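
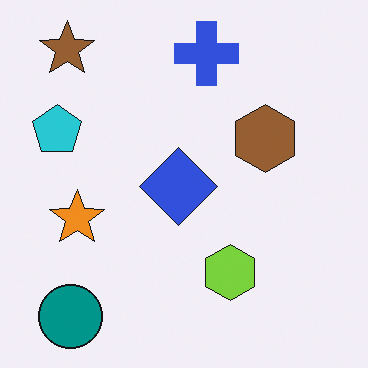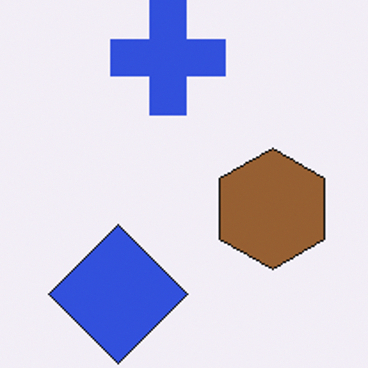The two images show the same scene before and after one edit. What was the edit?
The second image is the first cropped tightly and scaled back up.

The visible shapes are larger and the field of view is narrower; shapes near the original edges may be partly or wholly outside the frame — a crop-and-rescale.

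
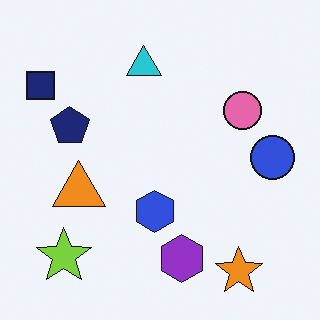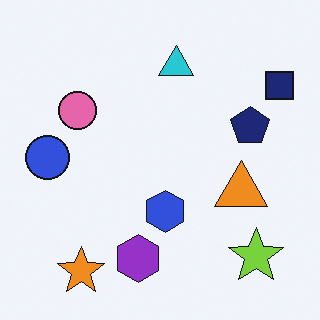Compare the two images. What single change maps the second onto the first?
The transformation is: flipped horizontally (left ↔ right).

The navy square is in the top-right of the second image and the top-left of the first — shapes on opposite sides of the vertical midline have swapped in a mirror flip.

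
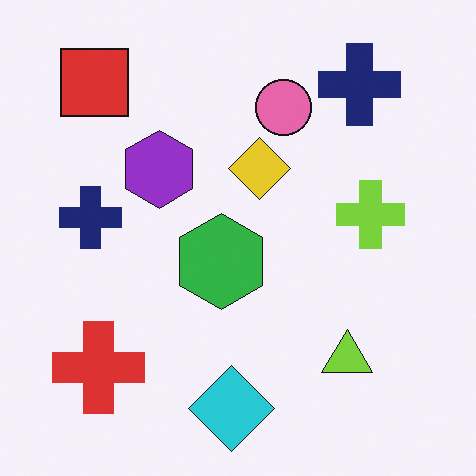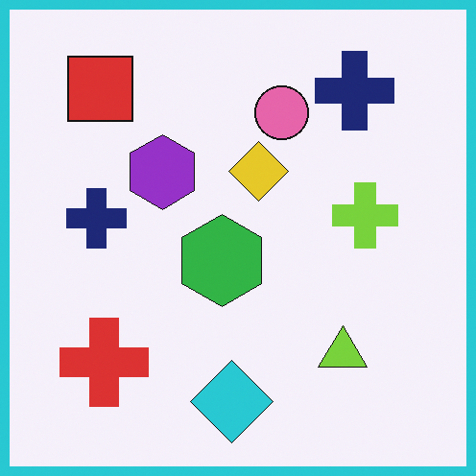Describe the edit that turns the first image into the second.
The image was framed with a cyan border.

A solid cyan frame runs around the edge of the second image, with the content slightly shrunk inside it.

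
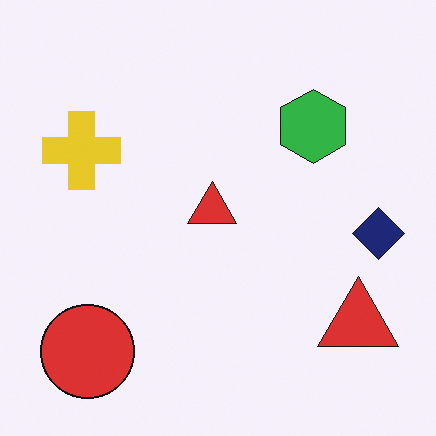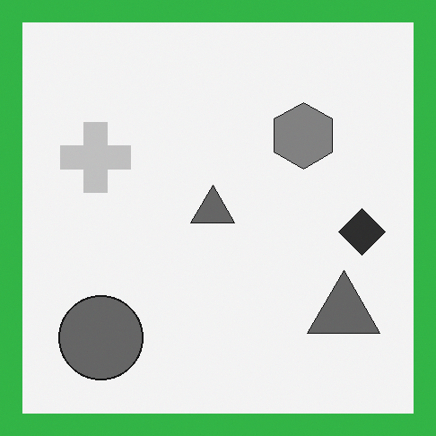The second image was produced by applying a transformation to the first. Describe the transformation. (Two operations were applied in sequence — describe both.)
The second image is the first converted to grayscale, then framed with a green border.

All color is removed — every shape is now a shade of grey. A solid green frame runs around the edge of the second image, with the content slightly shrunk inside it.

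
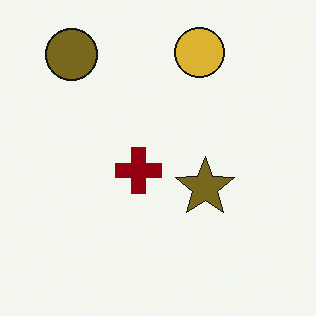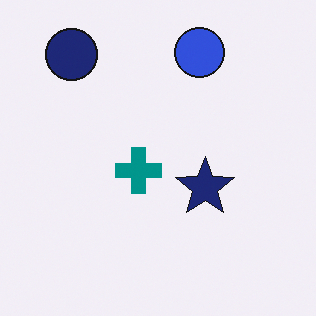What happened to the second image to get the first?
This is the original image hue-shifted through roughly half the color wheel.

Every shape's color has rotated by the same amount around the hue wheel — a uniform hue shift.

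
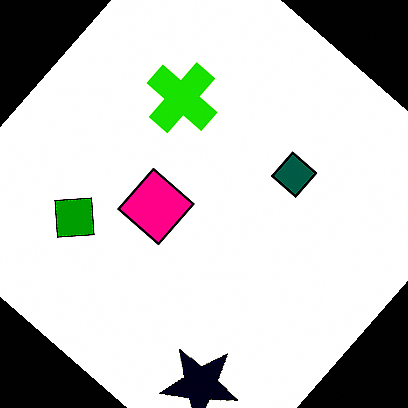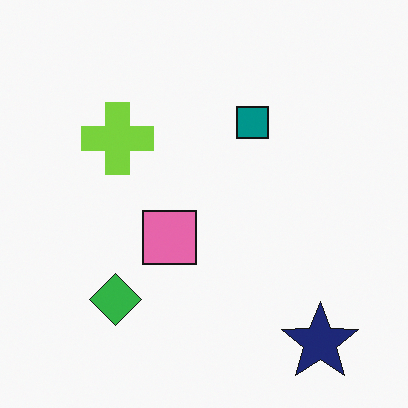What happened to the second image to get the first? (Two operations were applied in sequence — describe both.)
Rotated clockwise by a large amount — several tens of degrees, then given much higher contrast.

Every shape is tilted by the same angle and the image corners show triangular fill wedges — a whole-image rotation by a non-right angle. Tones are pushed away from mid-grey across the whole image — a global contrast change.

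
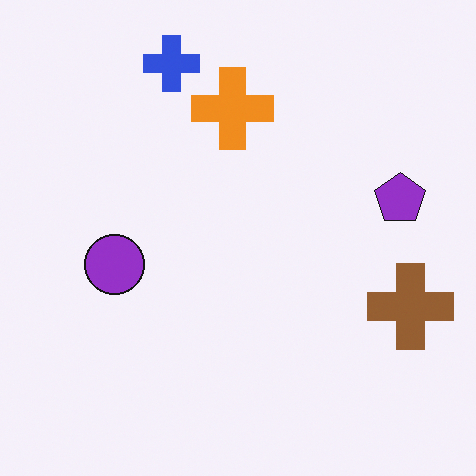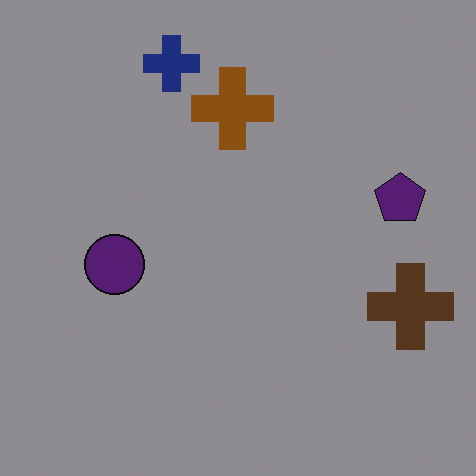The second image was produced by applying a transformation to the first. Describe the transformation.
It was darkened a lot.

Every pixel — background and shapes alike — is uniformly darkened.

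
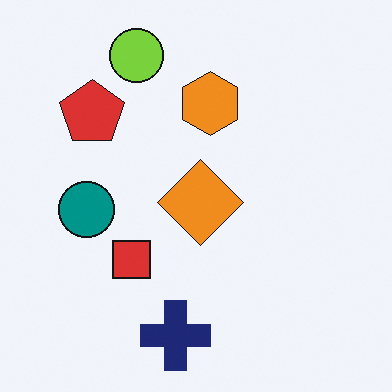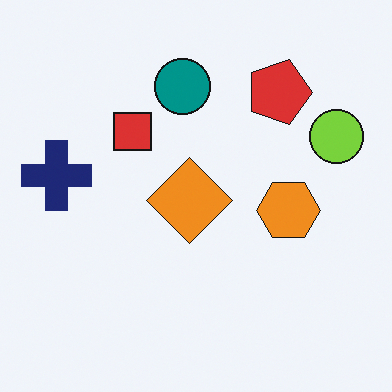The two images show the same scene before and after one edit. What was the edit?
This is the original image rotated 90° clockwise.

The lime circle sits in the top of the first image and the right of the second — consistent with a whole-image 90° clockwise rotation.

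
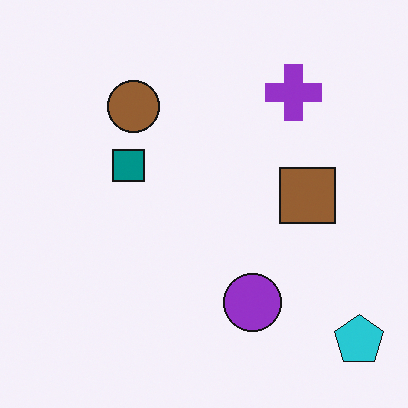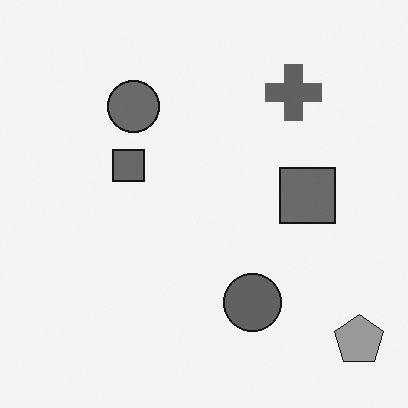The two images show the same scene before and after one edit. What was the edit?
It was converted to grayscale.

All color is removed — every shape is now a shade of grey.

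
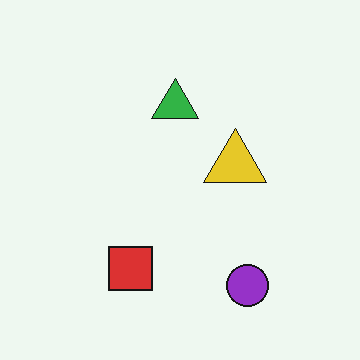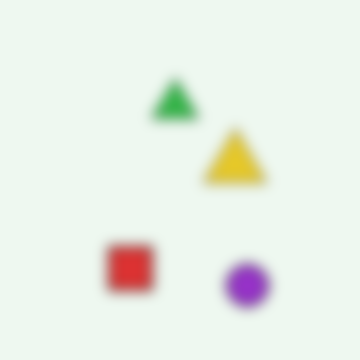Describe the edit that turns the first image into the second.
Heavily blurred.

Shape edges and outlines are uniformly softened across the whole image.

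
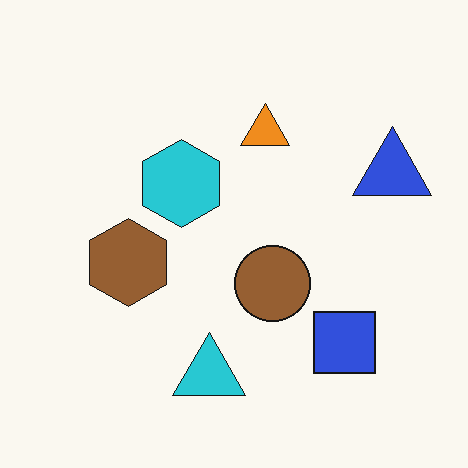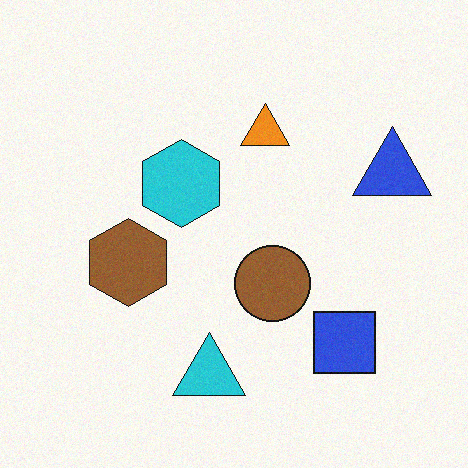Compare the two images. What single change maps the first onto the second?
It was degraded with a light layer of grain.

Random speckle covers the whole image, including the flat background.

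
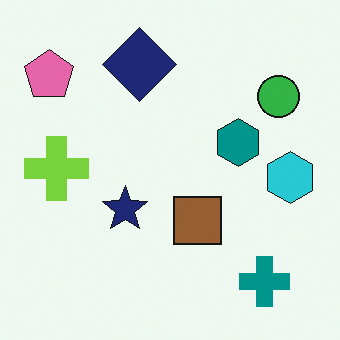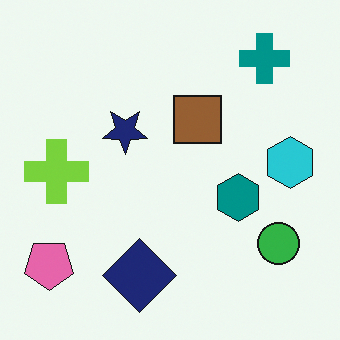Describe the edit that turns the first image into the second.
This is the original image flipped vertically (top ↔ bottom).

The teal cross is in the bottom-right of the first image and the top-right of the second — shapes on opposite sides of the horizontal midline have swapped in a mirror flip.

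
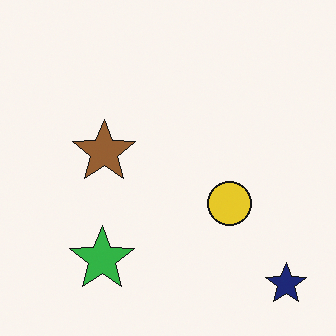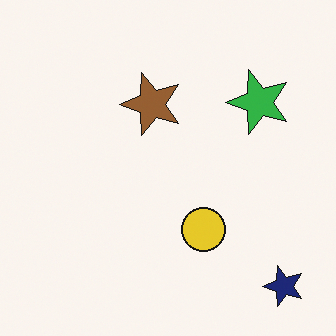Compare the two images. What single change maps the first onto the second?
Transposed (reflected across the top-left ↔ bottom-right diagonal).

Shapes have swapped their row and column positions — what was in the top-right is now in the bottom-left — a diagonal reflection.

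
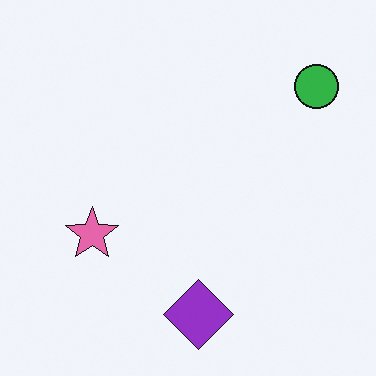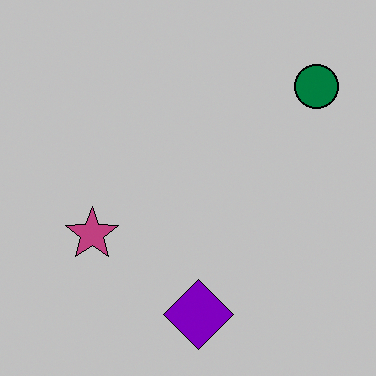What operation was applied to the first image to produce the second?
The transformation is: heavily posterized to just a handful of flat colors.

Each flat color has snapped to a coarser quantized level — most visibly, the near-white background has dropped to a flat grey.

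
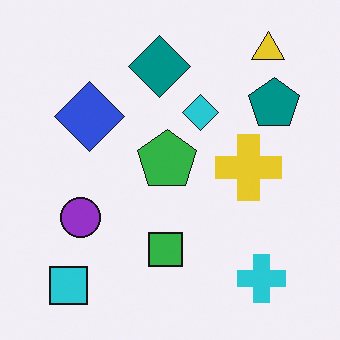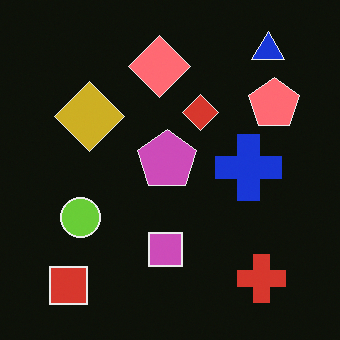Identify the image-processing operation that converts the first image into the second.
The second image is the first color-inverted (negative).

The light background has become dark and every shape's color is its complement — a photographic negative.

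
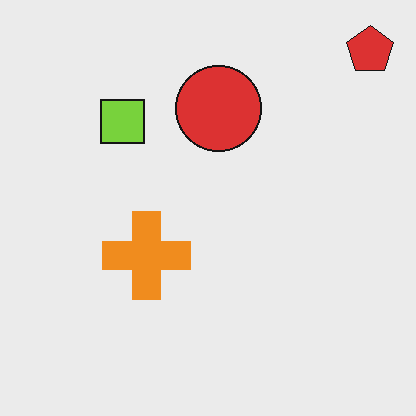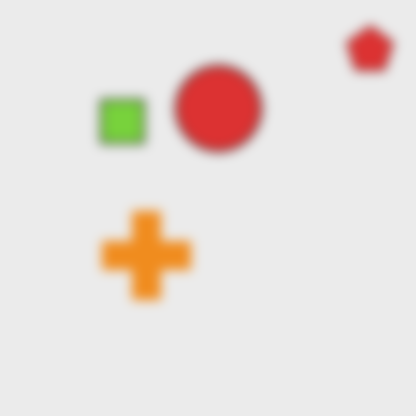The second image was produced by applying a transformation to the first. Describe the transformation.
The transformation is: strongly gaussian-blurred.

Shape edges and outlines are uniformly softened across the whole image.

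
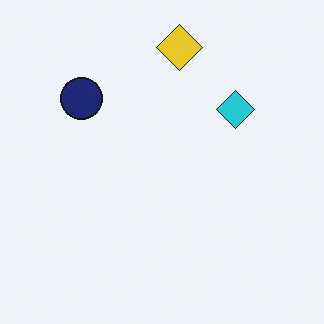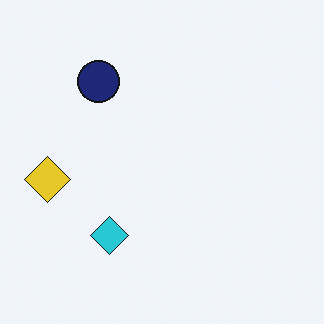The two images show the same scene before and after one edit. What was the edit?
This is the original image transposed (reflected across the top-left ↔ bottom-right diagonal).

Shapes have swapped their row and column positions — what was in the top-right is now in the bottom-left — a diagonal reflection.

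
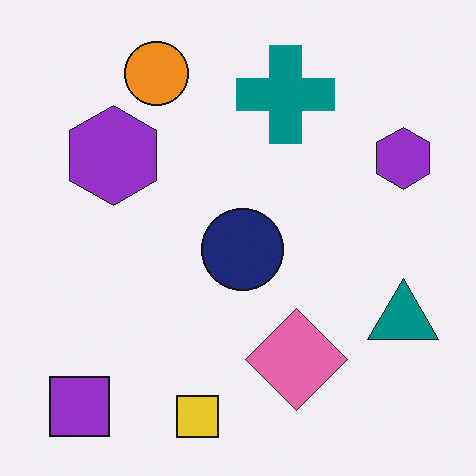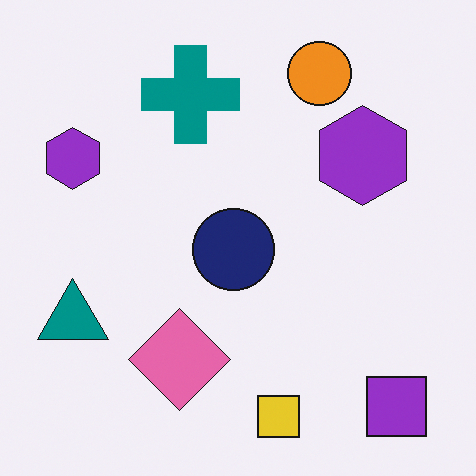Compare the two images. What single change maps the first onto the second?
The transformation is: flipped horizontally (left ↔ right).

The teal triangle is in the bottom-right of the first image and the bottom-left of the second — shapes on opposite sides of the vertical midline have swapped in a mirror flip.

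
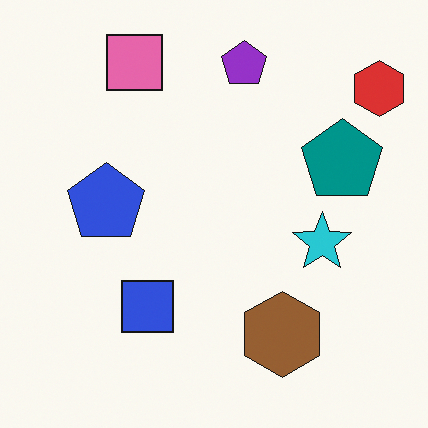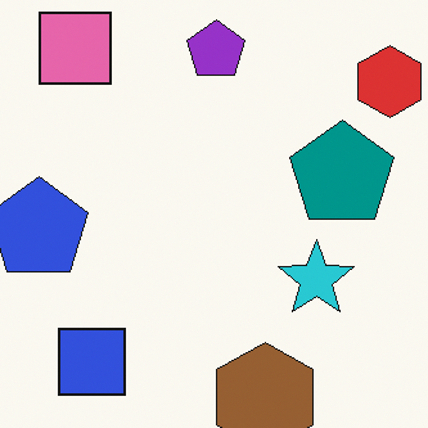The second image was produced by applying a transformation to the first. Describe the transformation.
The transformation is: cropped to a modestly smaller region and rescaled.

The visible shapes are larger and the field of view is narrower; shapes near the original edges may be partly or wholly outside the frame — a crop-and-rescale.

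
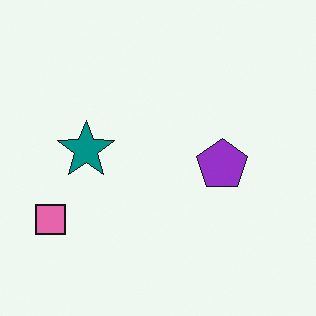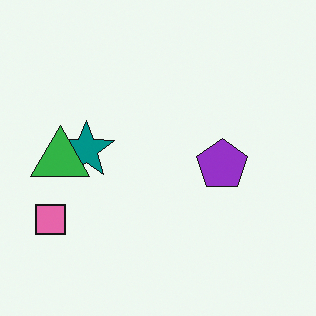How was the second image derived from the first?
Overlaid with an additional green triangle.

A green triangle appears in the second image that is absent from the first.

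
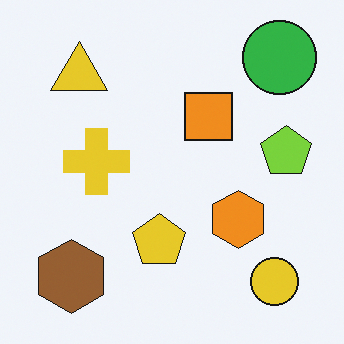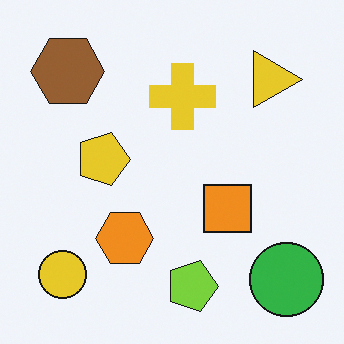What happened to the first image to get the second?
The transformation is: rotated 90° clockwise.

The green circle sits in the top-right of the first image and the bottom-right of the second — consistent with a whole-image 90° clockwise rotation.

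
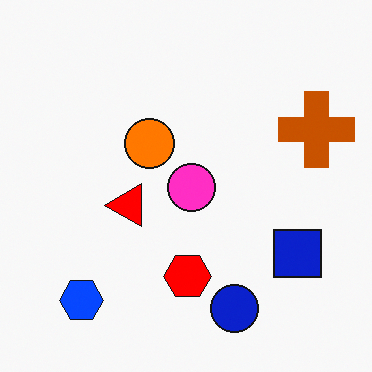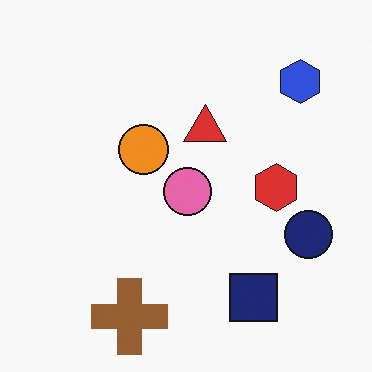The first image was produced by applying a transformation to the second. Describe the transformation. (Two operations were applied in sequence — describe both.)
The transformation is: transposed (reflected across the top-left ↔ bottom-right diagonal), then made much more vivid (saturation change).

Shapes have swapped their row and column positions — what was in the top-right is now in the bottom-left — a diagonal reflection. All colors are more vivid — a global saturation change.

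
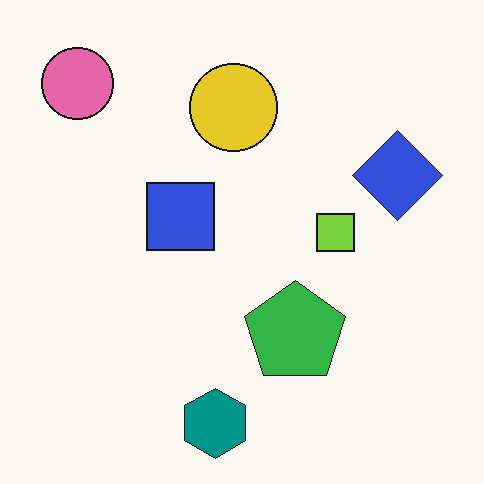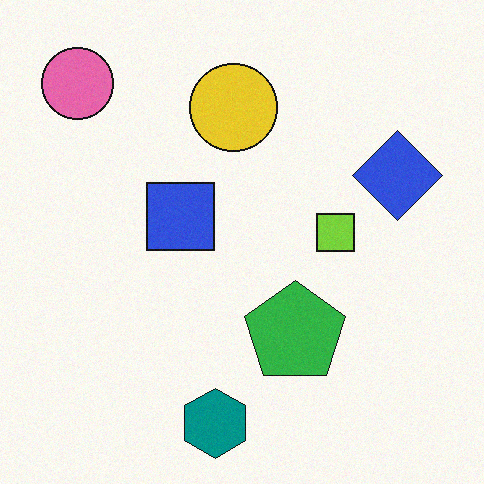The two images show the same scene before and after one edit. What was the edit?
The second image is the first degraded with subtle gaussian noise.

Random speckle covers the whole image, including the flat background.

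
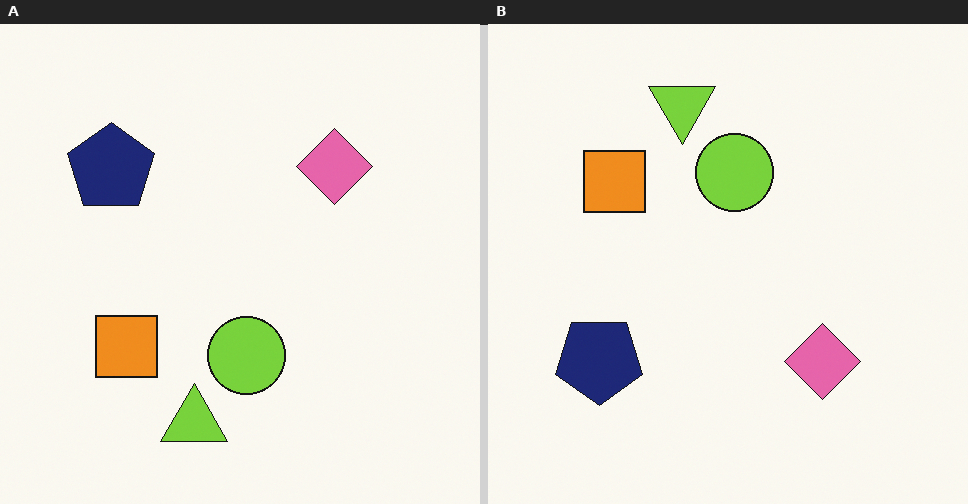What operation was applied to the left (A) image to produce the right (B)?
This is the original image flipped vertically (top ↔ bottom).

The lime triangle is in the bottom of the left (A) image and the top of the right (B) — shapes on opposite sides of the horizontal midline have swapped in a mirror flip.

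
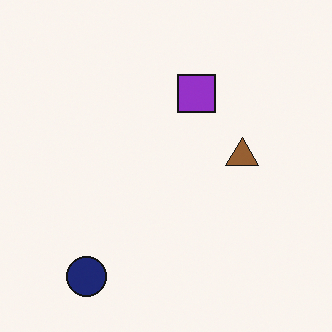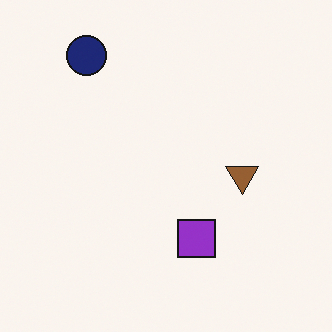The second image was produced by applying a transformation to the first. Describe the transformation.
The second image is the first flipped vertically (top ↔ bottom).

The navy circle is in the bottom-left of the first image and the top-left of the second — shapes on opposite sides of the horizontal midline have swapped in a mirror flip.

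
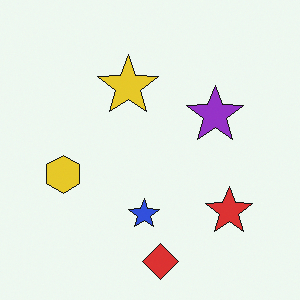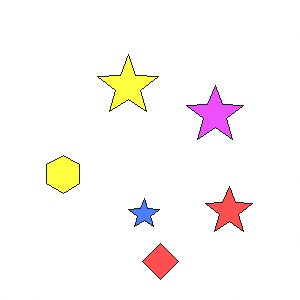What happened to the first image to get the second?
Noticeably brightened.

Every pixel — background and shapes alike — is uniformly brightened.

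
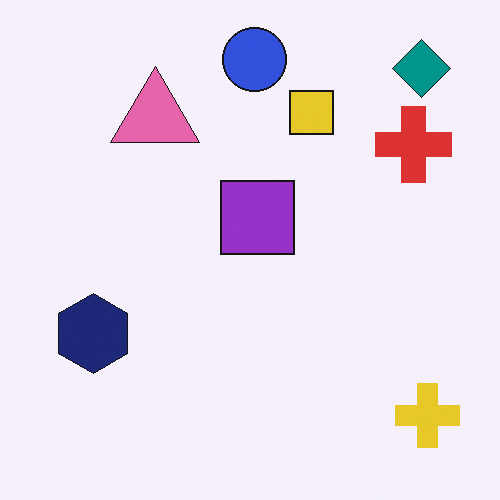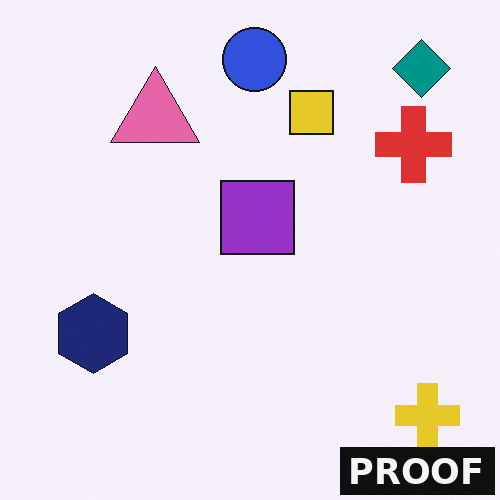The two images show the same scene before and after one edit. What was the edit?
Watermarked with the text "PROOF" in the lower-right corner.

A dark label reading "PROOF" appears in the lower-right corner.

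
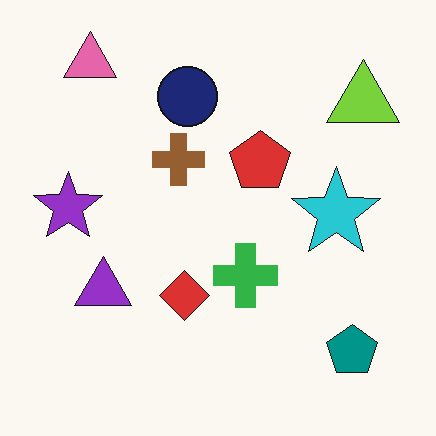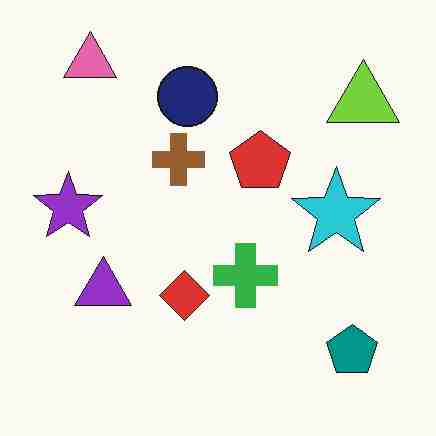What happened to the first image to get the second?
Degraded with heavy JPEG compression.

Blocky 8×8 compression artifacts appear around shape edges and the flat background shows ringing — characteristic JPEG degradation.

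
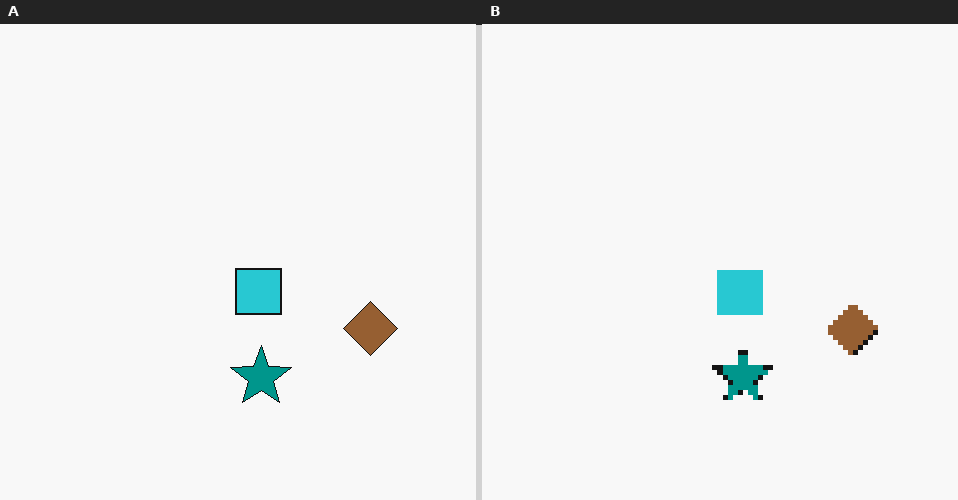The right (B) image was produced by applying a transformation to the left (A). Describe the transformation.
The right (B) image is the left (A) mildly pixelated.

Shapes are reduced to large square blocks; fine edges and outlines are lost — a downscale-then-upscale (mosaic) effect.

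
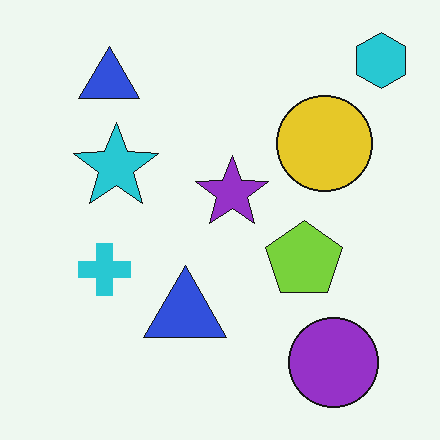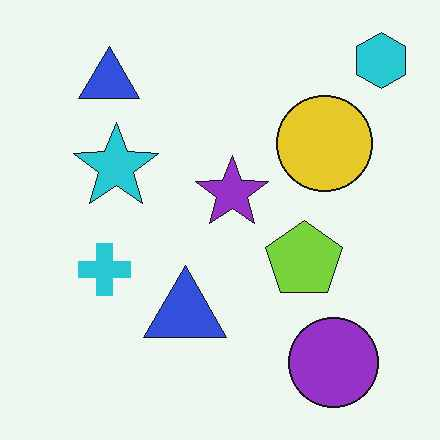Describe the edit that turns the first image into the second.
This is the original image given moderate JPEG compression.

Blocky 8×8 compression artifacts appear around shape edges and the flat background shows ringing — characteristic JPEG degradation.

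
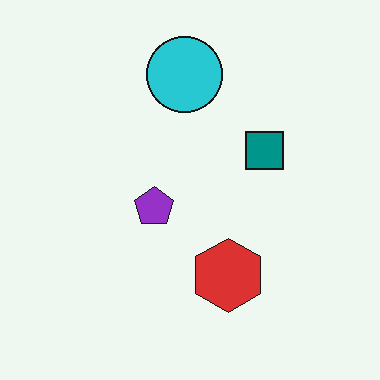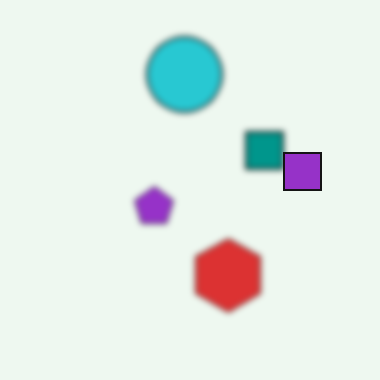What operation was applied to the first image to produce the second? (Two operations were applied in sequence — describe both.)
Moderately blurred, then overlaid with an additional purple square.

Shape edges and outlines are uniformly softened across the whole image. A purple square appears in the second image that is absent from the first.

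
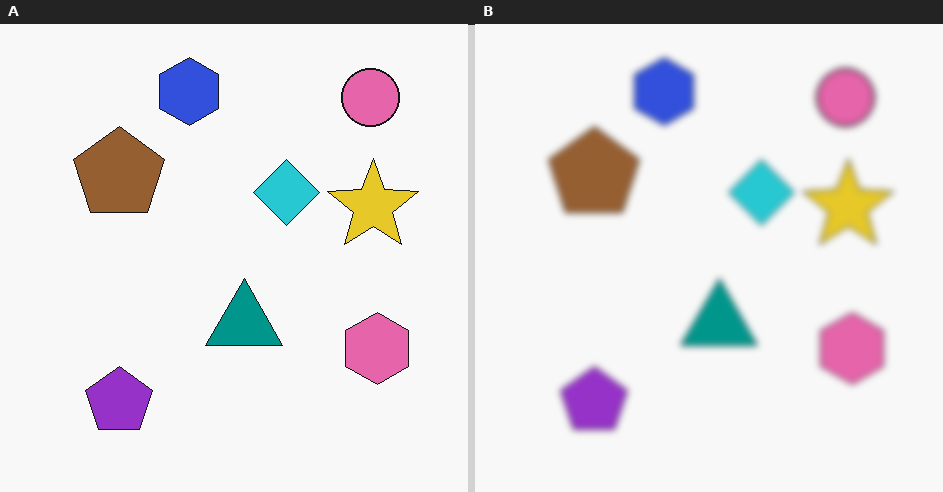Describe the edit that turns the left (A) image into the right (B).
This is the original image moderately blurred.

Shape edges and outlines are uniformly softened across the whole image.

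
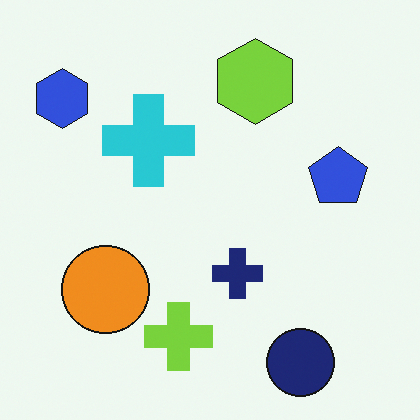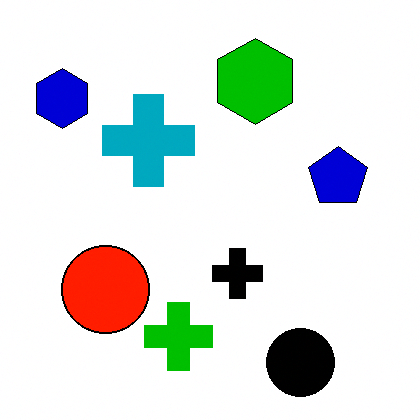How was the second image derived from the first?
It was boosted in contrast.

Tones are pushed away from mid-grey across the whole image — a global contrast change.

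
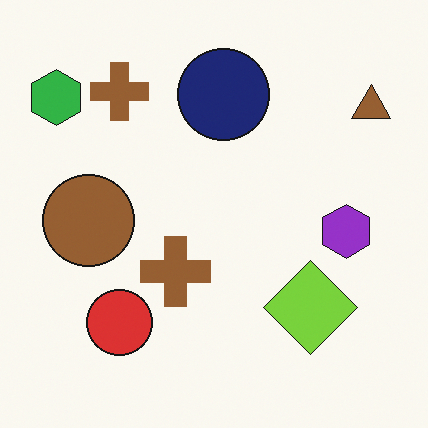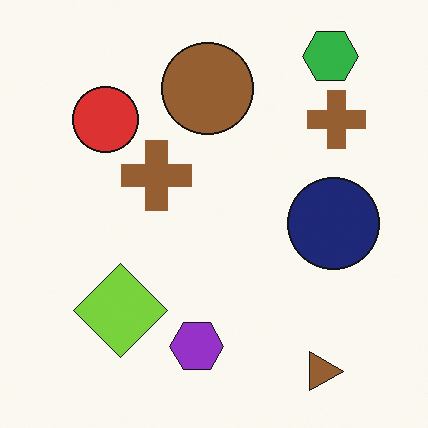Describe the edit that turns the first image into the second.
Rotated 90° clockwise.

The green hexagon sits in the top-left of the first image and the top-right of the second — consistent with a whole-image 90° clockwise rotation.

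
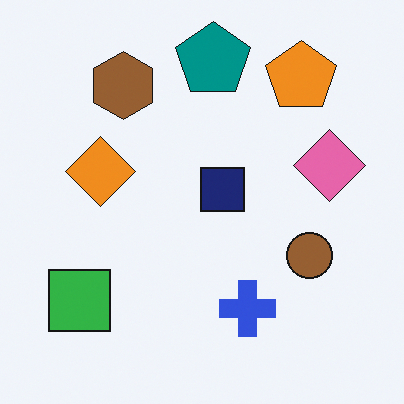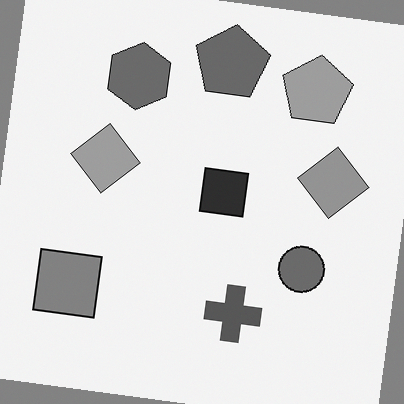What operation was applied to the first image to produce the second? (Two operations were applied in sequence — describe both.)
Converted to grayscale, then rotated clockwise by a few degrees.

All color is removed — every shape is now a shade of grey. Every shape is tilted by the same angle and the image corners show triangular fill wedges — a whole-image rotation by a non-right angle.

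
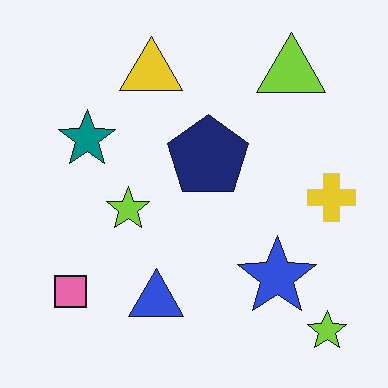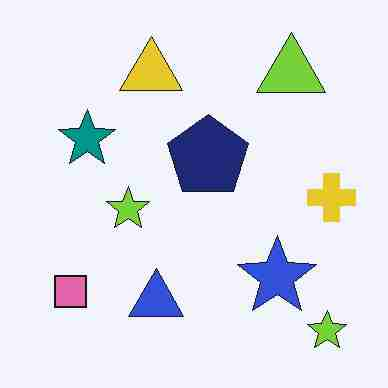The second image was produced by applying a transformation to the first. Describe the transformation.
This is the original image degraded with heavy JPEG compression.

Blocky 8×8 compression artifacts appear around shape edges and the flat background shows ringing — characteristic JPEG degradation.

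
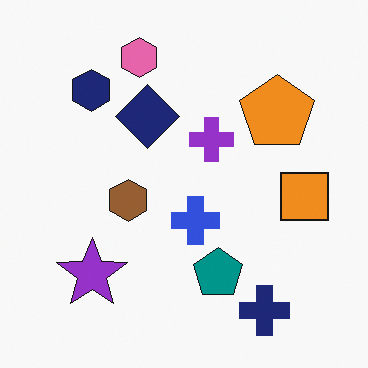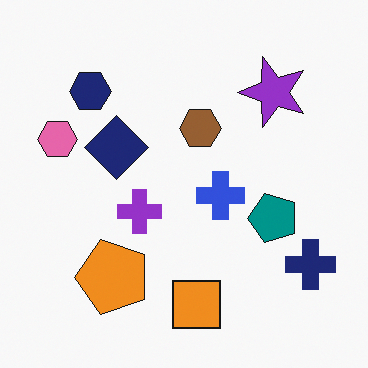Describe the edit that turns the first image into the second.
The transformation is: transposed (reflected across the top-left ↔ bottom-right diagonal).

Shapes have swapped their row and column positions — what was in the top-right is now in the bottom-left — a diagonal reflection.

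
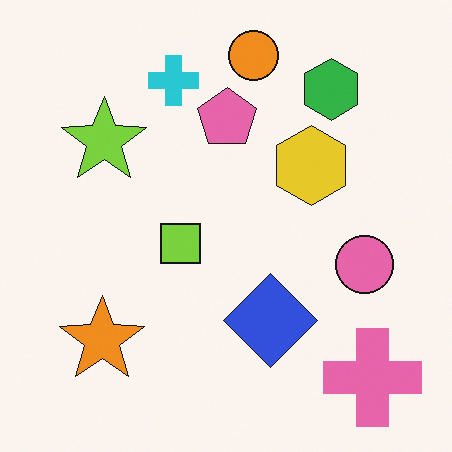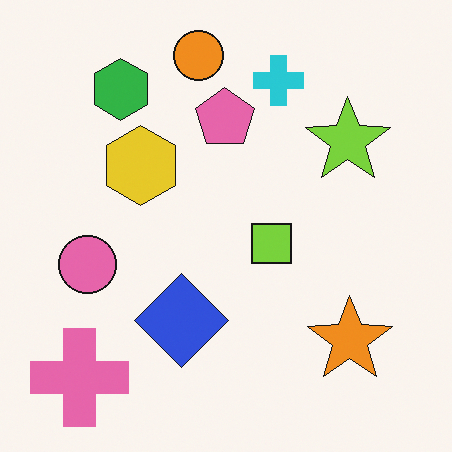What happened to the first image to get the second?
The transformation is: flipped horizontally (left ↔ right).

The pink cross is in the bottom-right of the first image and the bottom-left of the second — shapes on opposite sides of the vertical midline have swapped in a mirror flip.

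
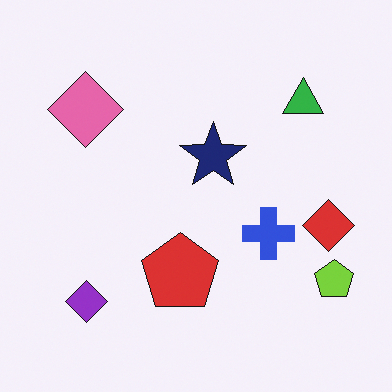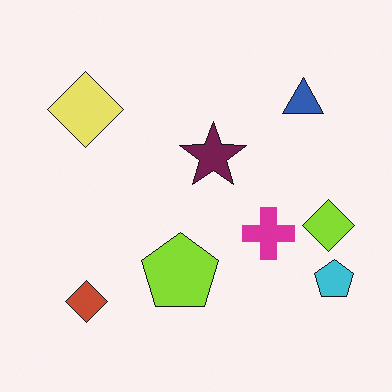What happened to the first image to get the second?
The transformation is: hue-shifted through roughly a third of the color wheel.

Every shape's color has rotated by the same amount around the hue wheel — a uniform hue shift.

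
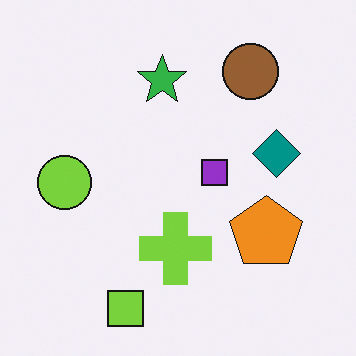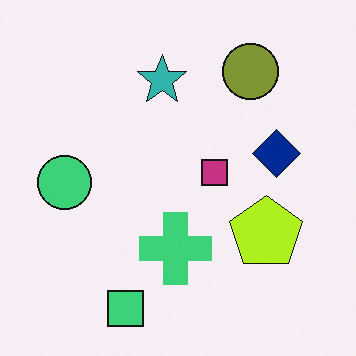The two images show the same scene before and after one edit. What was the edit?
The image was hue-shifted slightly.

Every shape's color has rotated by the same amount around the hue wheel — a uniform hue shift.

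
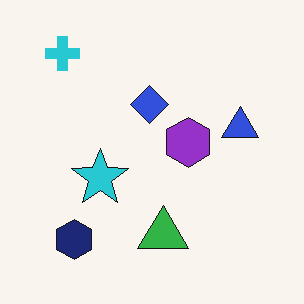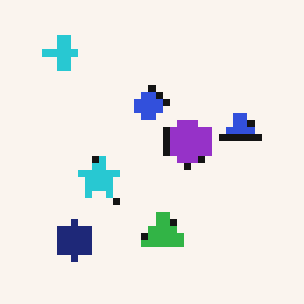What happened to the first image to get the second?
The transformation is: moderately pixelated.

Shapes are reduced to large square blocks; fine edges and outlines are lost — a downscale-then-upscale (mosaic) effect.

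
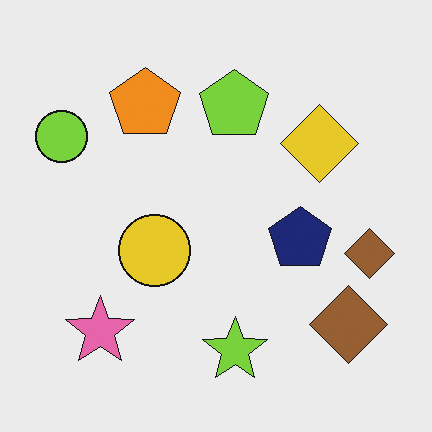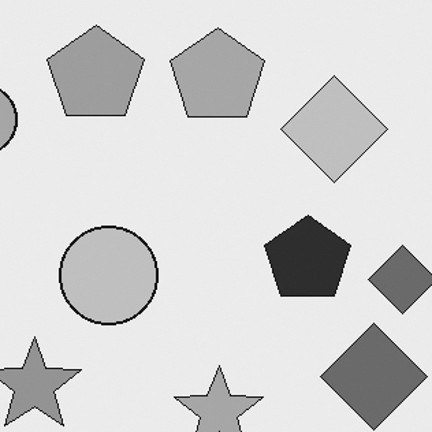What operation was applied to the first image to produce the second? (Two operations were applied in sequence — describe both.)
The second image is the first cropped slightly and scaled back up, then converted to grayscale.

The visible shapes are larger and the field of view is narrower; shapes near the original edges may be partly or wholly outside the frame — a crop-and-rescale. All color is removed — every shape is now a shade of grey.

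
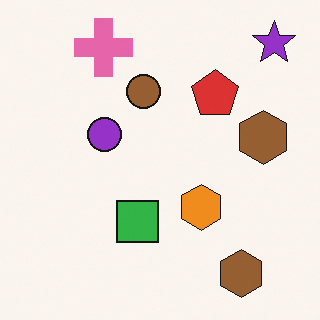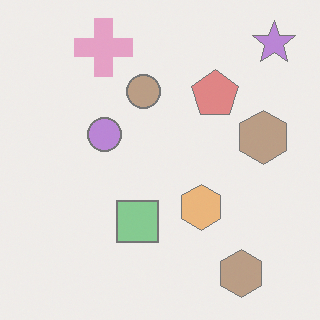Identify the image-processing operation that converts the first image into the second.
The second image is the first washed out (contrast reduced).

Tones are pushed toward mid-grey across the whole image — a global contrast change.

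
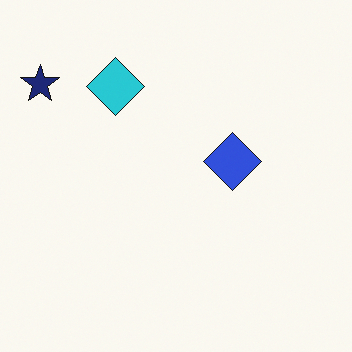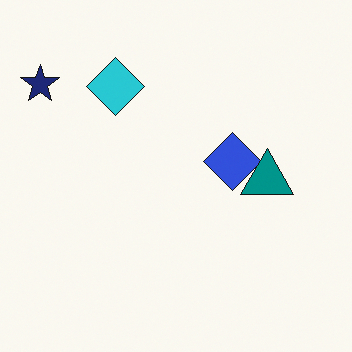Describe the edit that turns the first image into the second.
Overlaid with an additional teal triangle.

A teal triangle appears in the second image that is absent from the first.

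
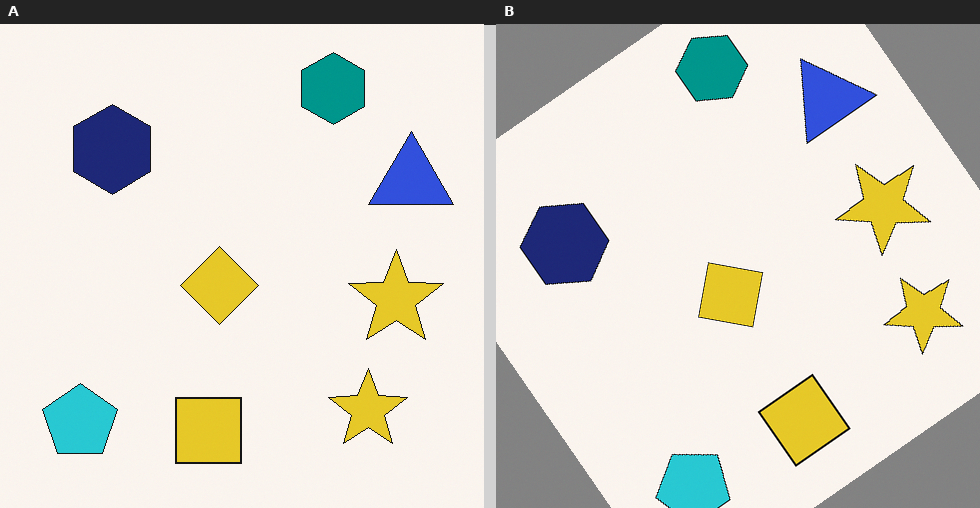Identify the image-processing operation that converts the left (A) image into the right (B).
The transformation is: rotated counter-clockwise by a large amount — several tens of degrees.

Every shape is tilted by the same angle and the image corners show triangular fill wedges — a whole-image rotation by a non-right angle.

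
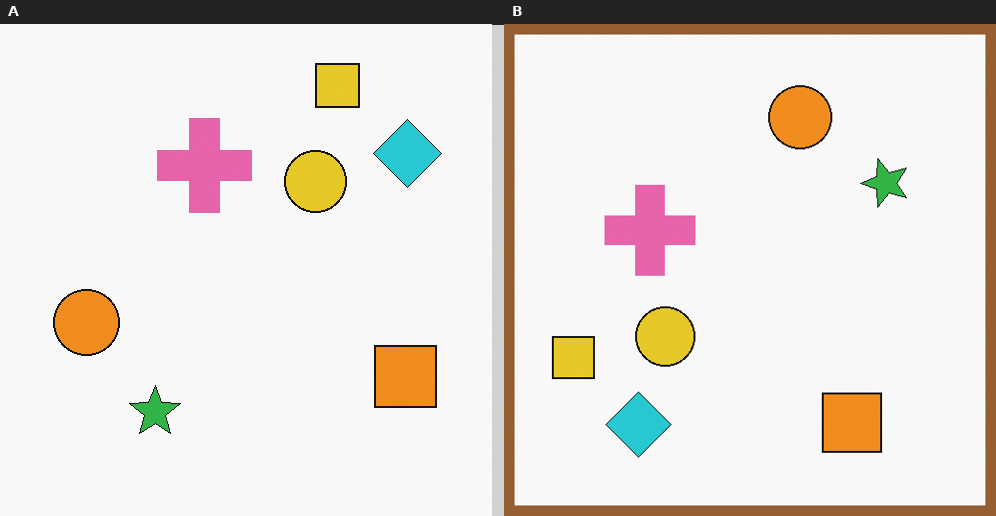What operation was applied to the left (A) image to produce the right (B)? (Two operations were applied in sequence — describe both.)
It was transposed (reflected across the top-left ↔ bottom-right diagonal), then framed with a brown border.

Shapes have swapped their row and column positions — what was in the top-right is now in the bottom-left — a diagonal reflection. A solid brown frame runs around the edge of the right (B) image, with the content slightly shrunk inside it.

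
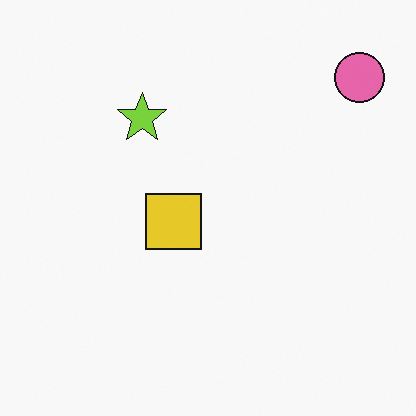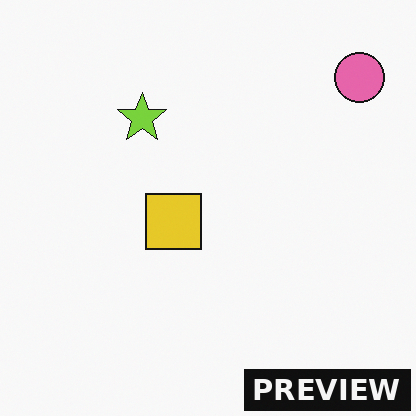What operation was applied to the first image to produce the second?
The image was watermarked with the text "PREVIEW" in the lower-right corner.

A dark label reading "PREVIEW" appears in the lower-right corner.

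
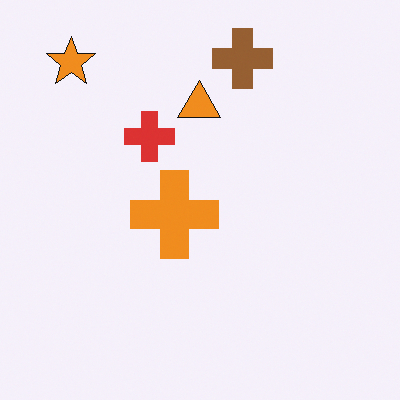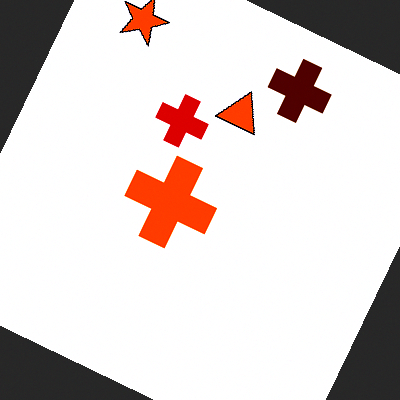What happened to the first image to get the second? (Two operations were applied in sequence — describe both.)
The image was rotated clockwise by a moderate amount, then boosted in contrast.

Every shape is tilted by the same angle and the image corners show triangular fill wedges — a whole-image rotation by a non-right angle. Tones are pushed away from mid-grey across the whole image — a global contrast change.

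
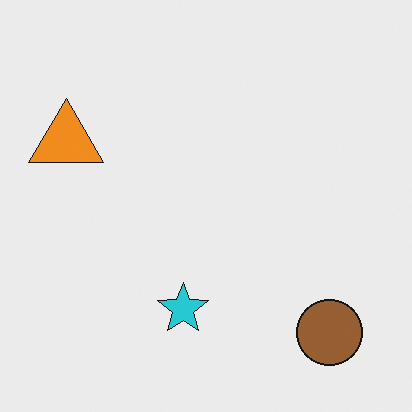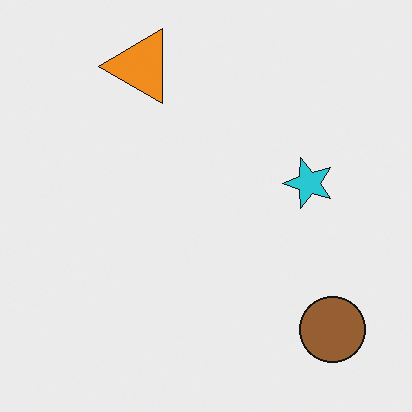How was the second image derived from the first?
Transposed (reflected across the top-left ↔ bottom-right diagonal).

Shapes have swapped their row and column positions — what was in the top-right is now in the bottom-left — a diagonal reflection.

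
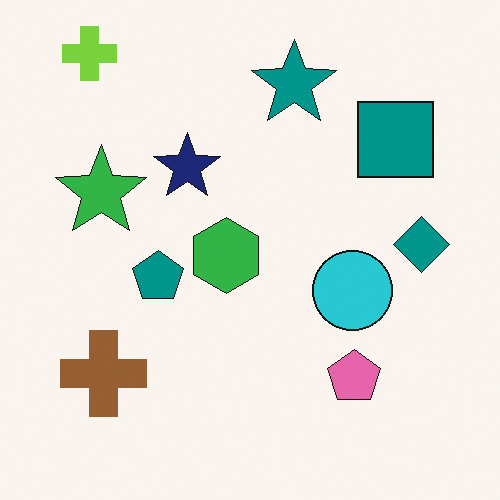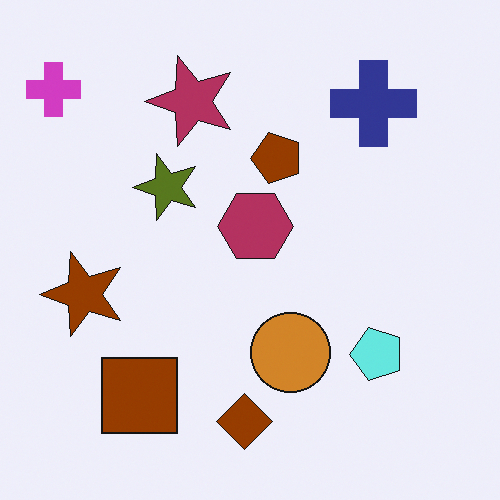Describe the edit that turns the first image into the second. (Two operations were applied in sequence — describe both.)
Hue-shifted through roughly half the color wheel, then transposed (reflected across the top-left ↔ bottom-right diagonal).

Every shape's color has rotated by the same amount around the hue wheel — a uniform hue shift. Shapes have swapped their row and column positions — what was in the top-right is now in the bottom-left — a diagonal reflection.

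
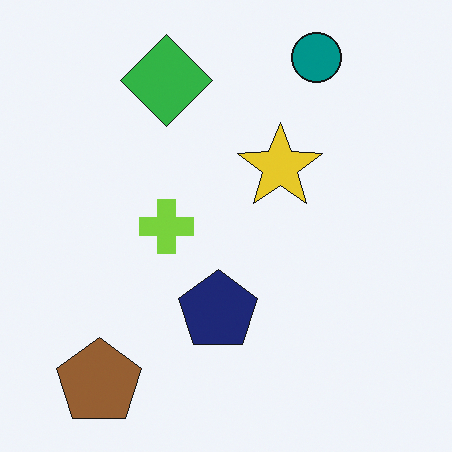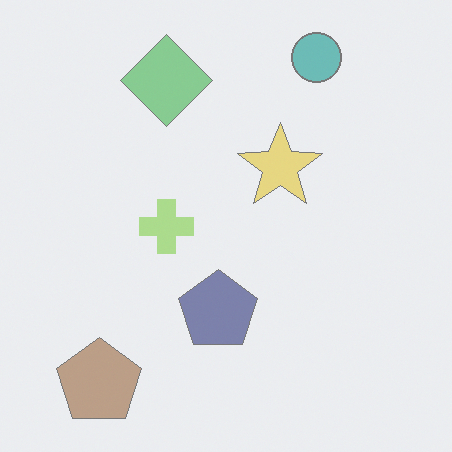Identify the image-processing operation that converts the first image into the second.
Washed out (contrast reduced).

Tones are pushed toward mid-grey across the whole image — a global contrast change.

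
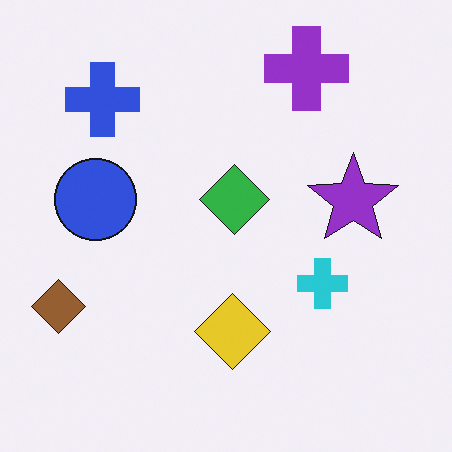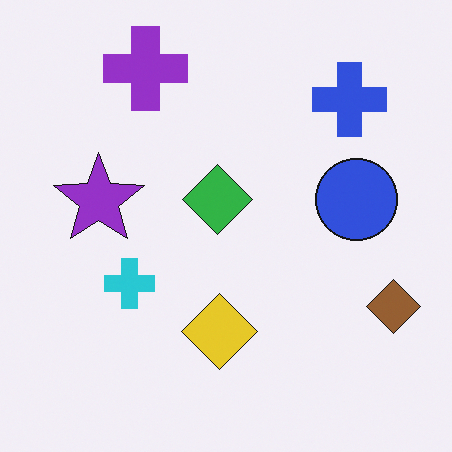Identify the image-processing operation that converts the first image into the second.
This is the original image flipped horizontally (left ↔ right).

The brown diamond is in the bottom-left of the first image and the bottom-right of the second — shapes on opposite sides of the vertical midline have swapped in a mirror flip.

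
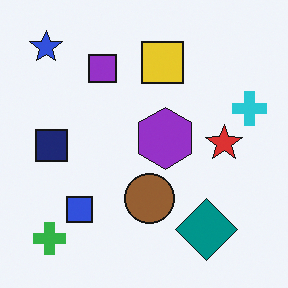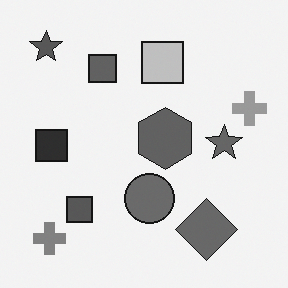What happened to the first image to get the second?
This is the original image converted to grayscale.

All color is removed — every shape is now a shade of grey.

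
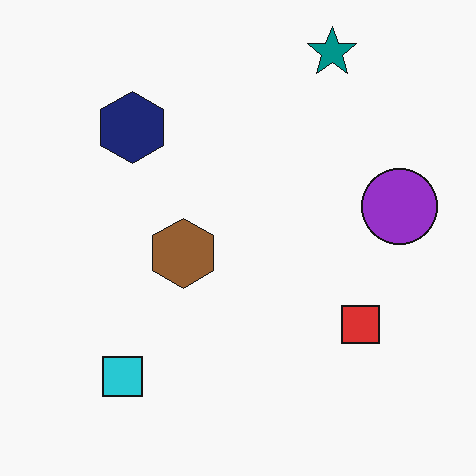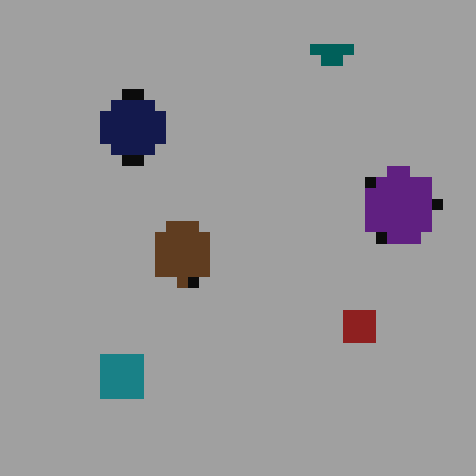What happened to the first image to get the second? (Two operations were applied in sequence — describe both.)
The second image is the first coarsely pixelated, then noticeably darkened.

Shapes are reduced to large square blocks; fine edges and outlines are lost — a downscale-then-upscale (mosaic) effect. Every pixel — background and shapes alike — is uniformly darkened.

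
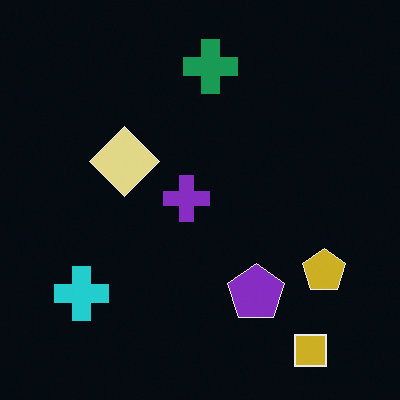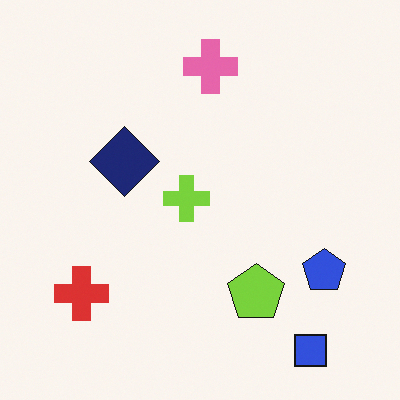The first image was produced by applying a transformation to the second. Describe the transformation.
The first image is the second color-inverted (negative).

The light background has become dark and every shape's color is its complement — a photographic negative.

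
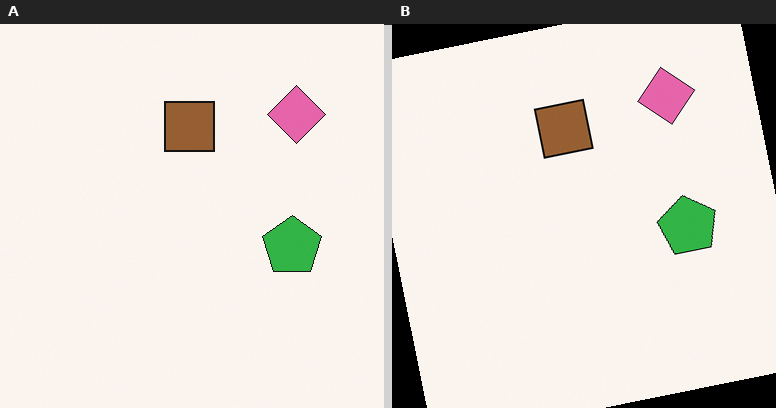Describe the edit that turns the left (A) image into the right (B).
The right (B) image is the left (A) rotated counter-clockwise by a slight angle.

Every shape is tilted by the same angle and the image corners show triangular fill wedges — a whole-image rotation by a non-right angle.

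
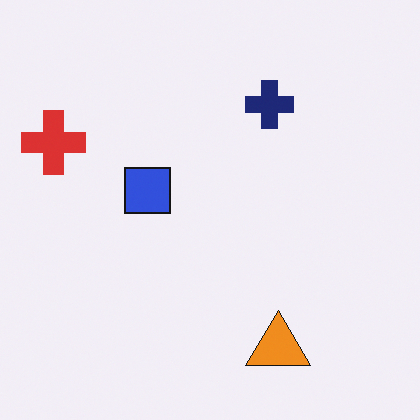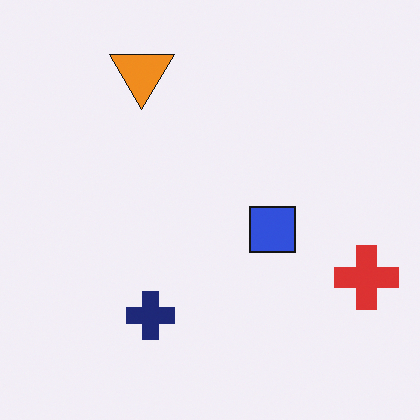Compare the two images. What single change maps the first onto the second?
The second image is the first rotated 180°.

The red cross sits in the left of the first image and the right of the second — consistent with a whole-image 180° rotation.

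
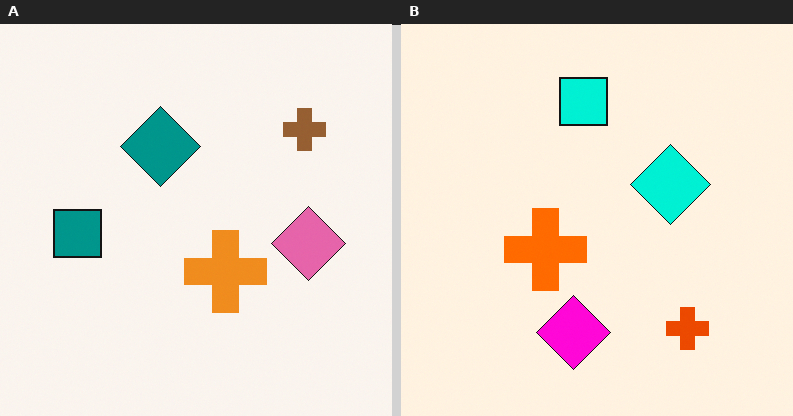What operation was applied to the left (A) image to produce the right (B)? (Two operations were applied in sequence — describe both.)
It was rotated 90° clockwise, then heavily oversaturated.

The brown cross sits in the top-right of the left (A) image and the bottom-right of the right (B) — consistent with a whole-image 90° clockwise rotation. All colors are more vivid — a global saturation change.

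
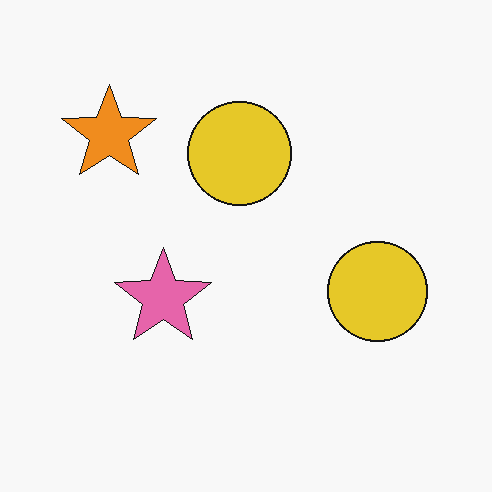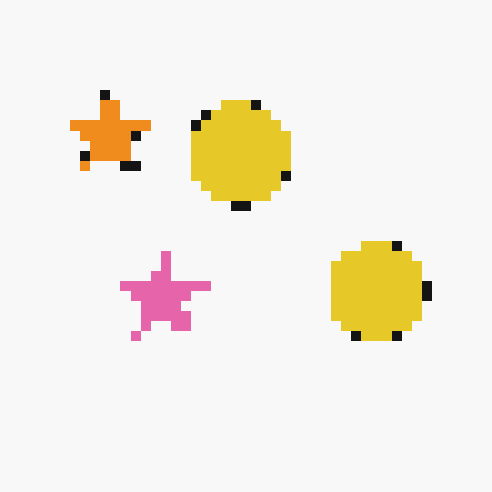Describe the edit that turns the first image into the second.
The image was coarsely pixelated.

Shapes are reduced to large square blocks; fine edges and outlines are lost — a downscale-then-upscale (mosaic) effect.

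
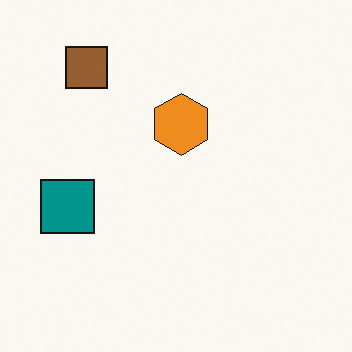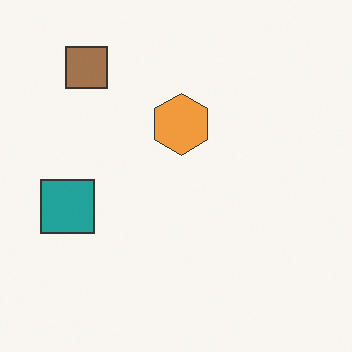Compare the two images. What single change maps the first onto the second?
This is the original image given slightly reduced contrast.

Tones are pushed toward mid-grey across the whole image — a global contrast change.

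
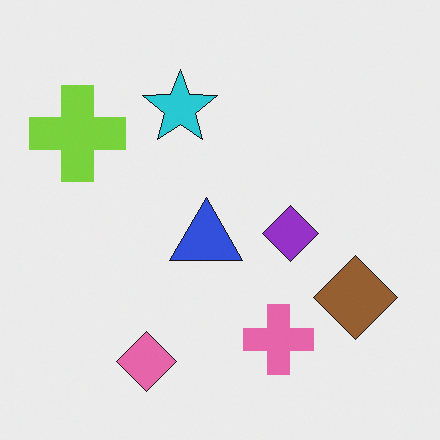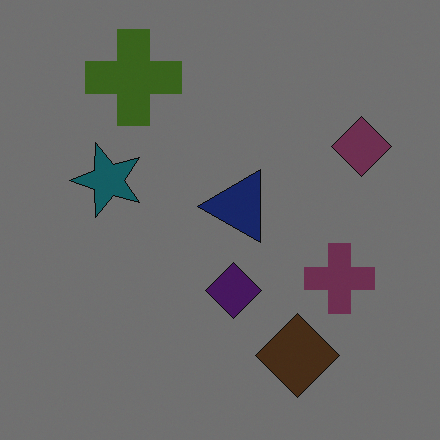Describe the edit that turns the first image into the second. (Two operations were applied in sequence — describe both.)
It was darkened a lot, then transposed (reflected across the top-left ↔ bottom-right diagonal).

Every pixel — background and shapes alike — is uniformly darkened. Shapes have swapped their row and column positions — what was in the top-right is now in the bottom-left — a diagonal reflection.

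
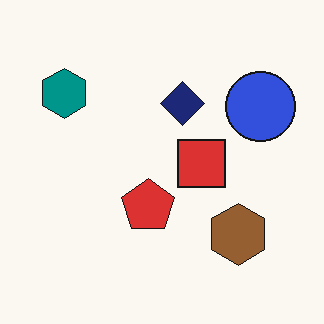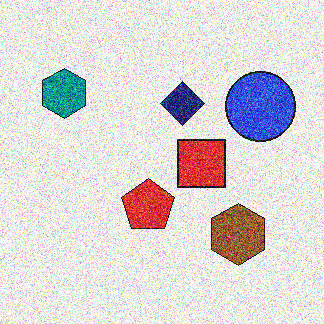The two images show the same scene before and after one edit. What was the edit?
This is the original image degraded with heavy additive noise.

Random speckle covers the whole image, including the flat background.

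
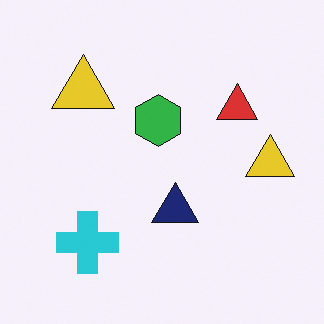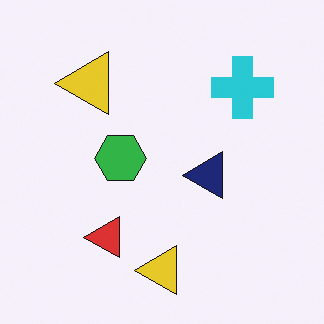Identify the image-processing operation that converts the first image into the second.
This is the original image transposed (reflected across the top-left ↔ bottom-right diagonal).

Shapes have swapped their row and column positions — what was in the top-right is now in the bottom-left — a diagonal reflection.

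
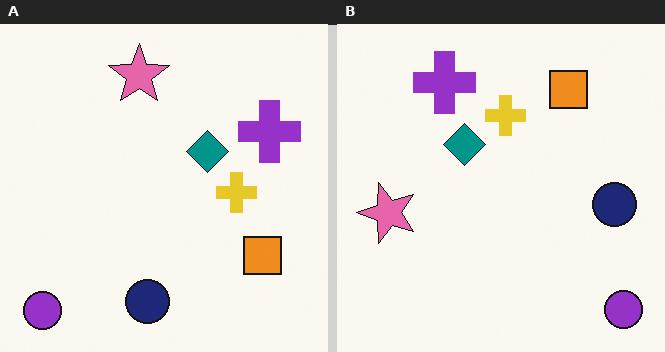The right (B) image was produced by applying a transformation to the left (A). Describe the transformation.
Rotated 90° counter-clockwise.

The purple circle sits in the bottom-left of the left (A) image and the bottom-right of the right (B) — consistent with a whole-image 90° counter-clockwise rotation.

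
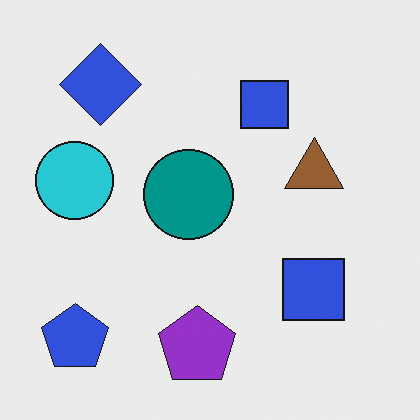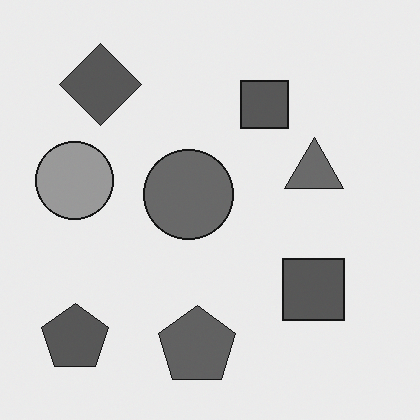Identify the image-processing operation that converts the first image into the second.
The second image is the first converted to grayscale.

All color is removed — every shape is now a shade of grey.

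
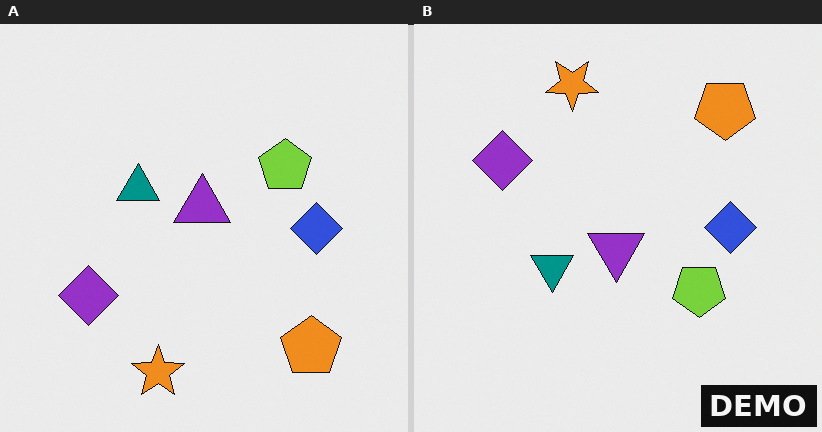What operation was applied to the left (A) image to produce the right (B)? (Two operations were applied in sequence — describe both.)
The right (B) image is the left (A) flipped vertically (top ↔ bottom), then watermarked with the text "DEMO" in the lower-right corner.

The orange star is in the bottom of the left (A) image and the top of the right (B) — shapes on opposite sides of the horizontal midline have swapped in a mirror flip. A dark label reading "DEMO" appears in the lower-right corner.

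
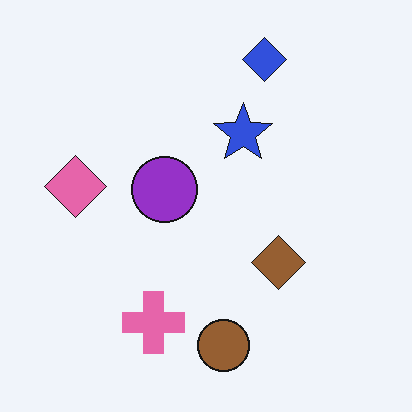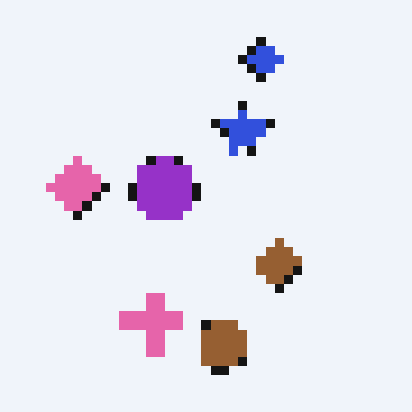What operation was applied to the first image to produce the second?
The second image is the first heavily pixelated into large blocks.

Shapes are reduced to large square blocks; fine edges and outlines are lost — a downscale-then-upscale (mosaic) effect.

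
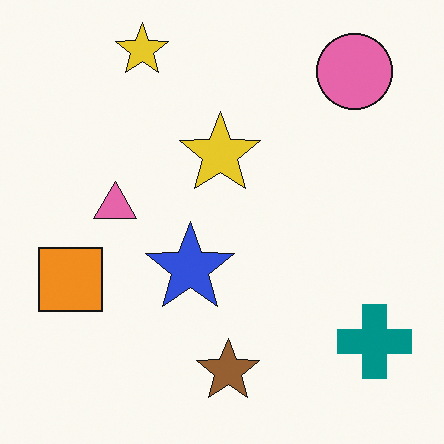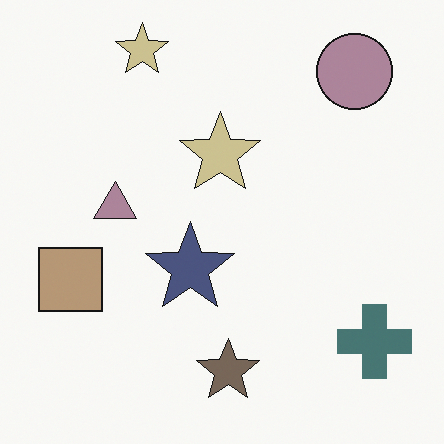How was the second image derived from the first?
This is the original image heavily desaturated.

All colors are more muted and greyish — a global saturation change.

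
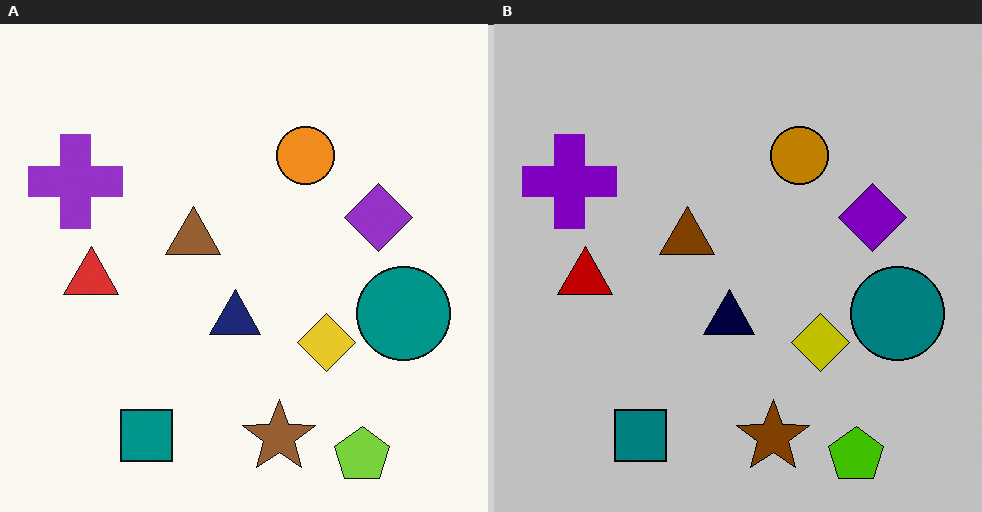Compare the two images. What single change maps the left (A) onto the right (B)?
It was aggressively posterized.

Each flat color has snapped to a coarser quantized level — most visibly, the near-white background has dropped to a flat grey.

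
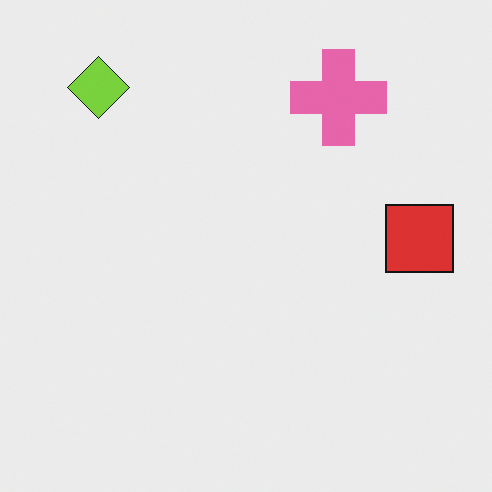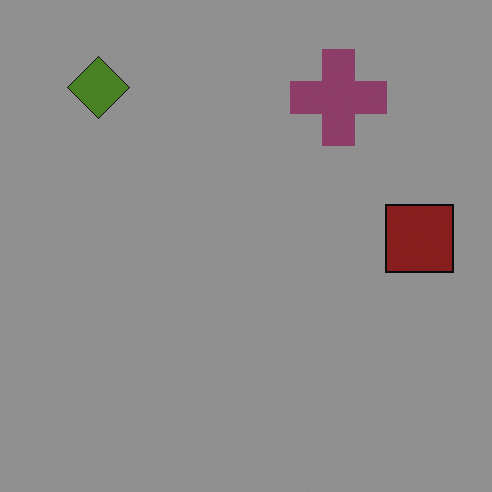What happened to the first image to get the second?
The second image is the first noticeably darkened.

Every pixel — background and shapes alike — is uniformly darkened.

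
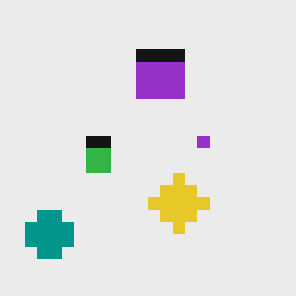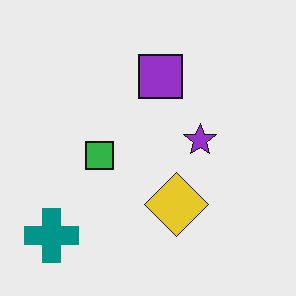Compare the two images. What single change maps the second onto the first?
The image was coarsely pixelated.

Shapes are reduced to large square blocks; fine edges and outlines are lost — a downscale-then-upscale (mosaic) effect.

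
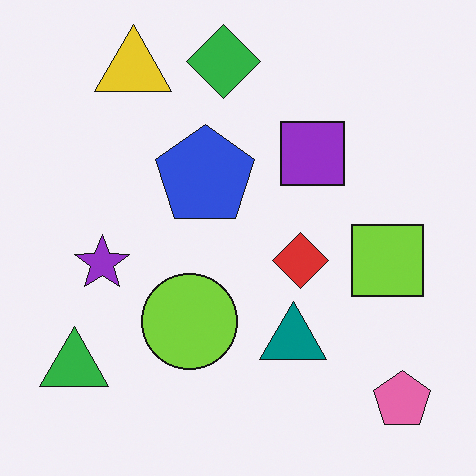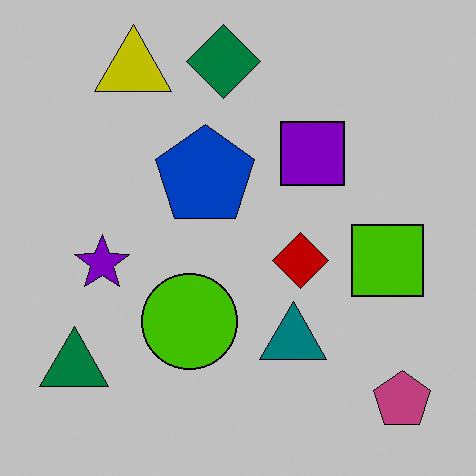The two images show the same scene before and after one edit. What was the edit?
The image was heavily posterized to just a handful of flat colors.

Each flat color has snapped to a coarser quantized level — most visibly, the near-white background has dropped to a flat grey.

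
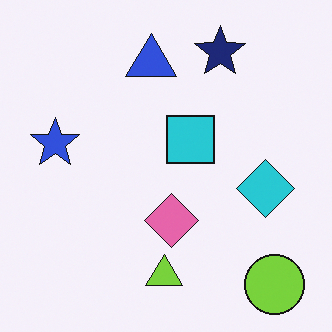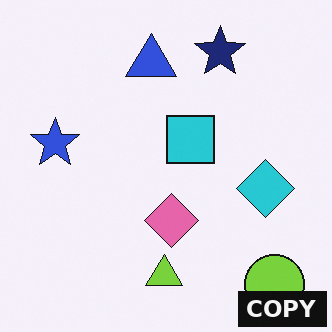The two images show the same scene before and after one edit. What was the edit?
The transformation is: watermarked with the text "COPY" in the lower-right corner.

A dark label reading "COPY" appears in the lower-right corner.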